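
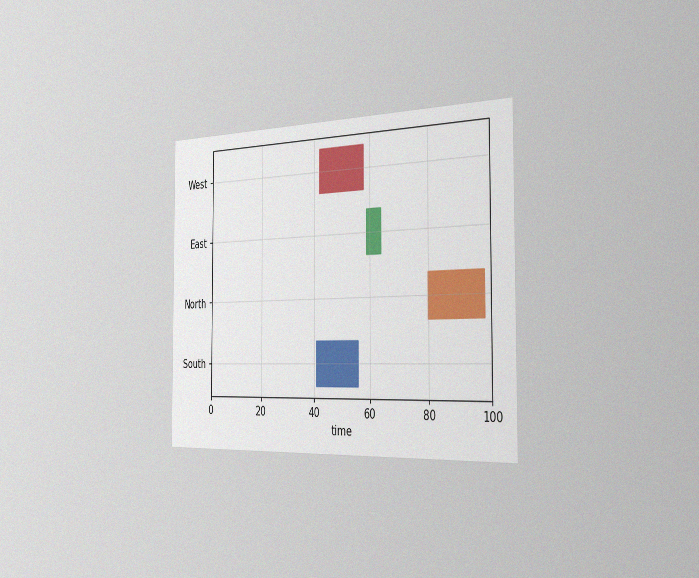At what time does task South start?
41

The chart is viewed slightly from the right, with some photo noise. The South bar begins at t=41.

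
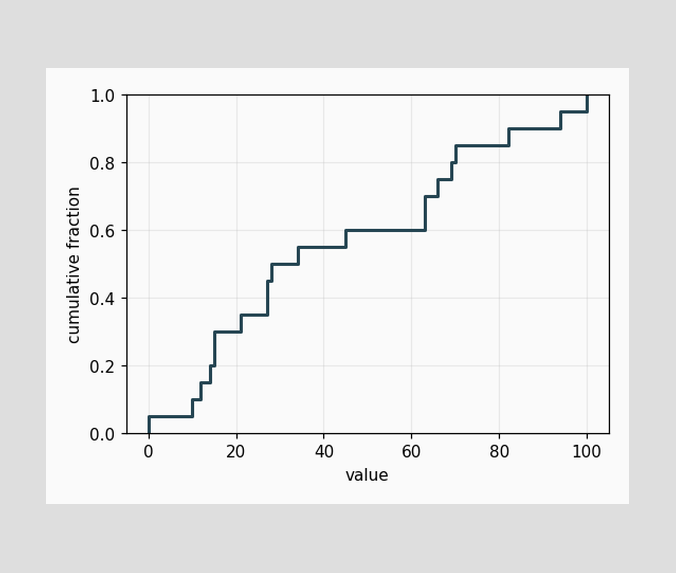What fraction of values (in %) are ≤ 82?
90%

At x=82 the ECDF step is at 90%.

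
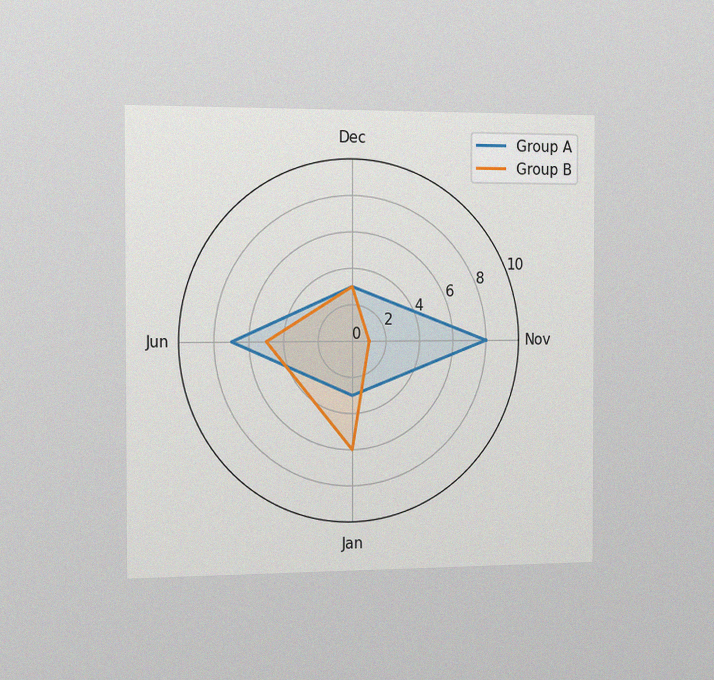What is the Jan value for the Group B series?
6

The chart is viewed slightly from the left, with some photo noise. On the Jan axis, Group B reaches 6.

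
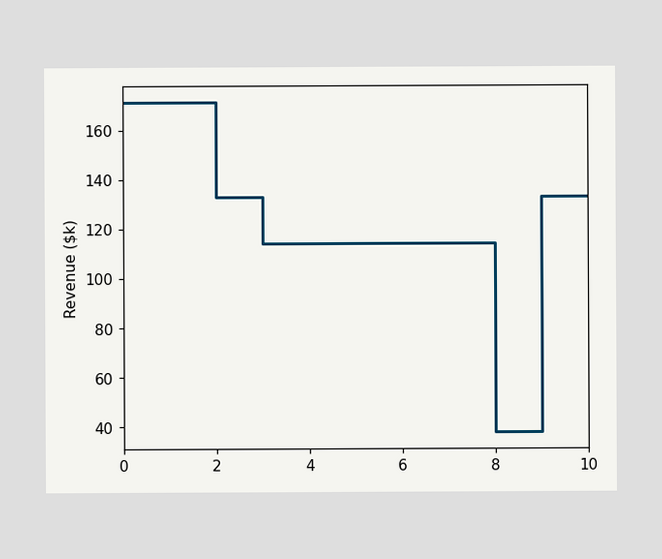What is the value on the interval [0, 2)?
On [0, 2) the step sits at $171k.

$171k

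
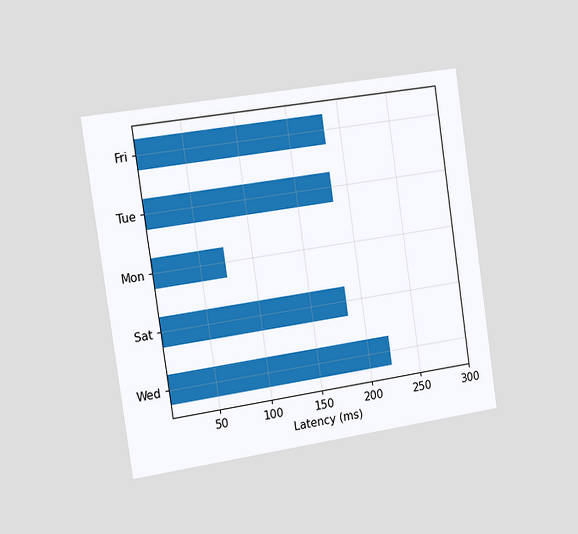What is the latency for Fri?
185ms

The chart is tilted about 8° counter-clockwise and viewed slightly from the left. Reading along the chart's x-axis, the Fri bar reaches 185ms.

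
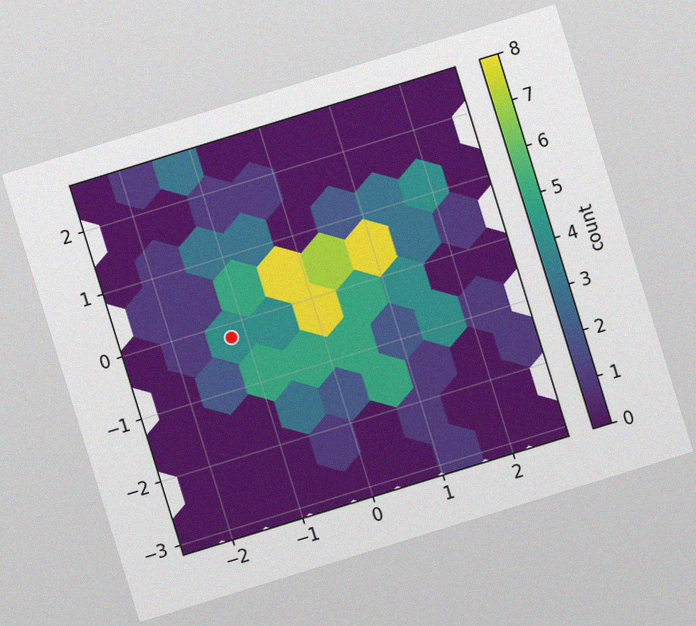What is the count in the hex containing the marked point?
4

The chart is tilted about 17° counter-clockwise, with some photo noise. The marked hex reads 4 on the colorbar.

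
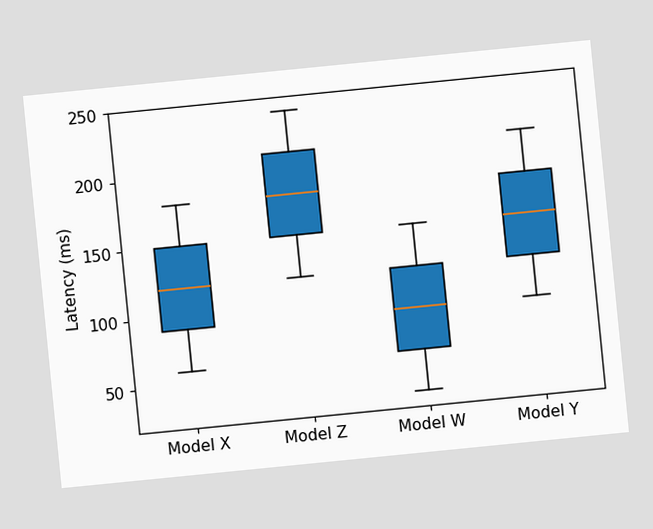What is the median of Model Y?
150ms

The chart is tilted about 6° counter-clockwise. The median line in the Model Y box sits at 150ms.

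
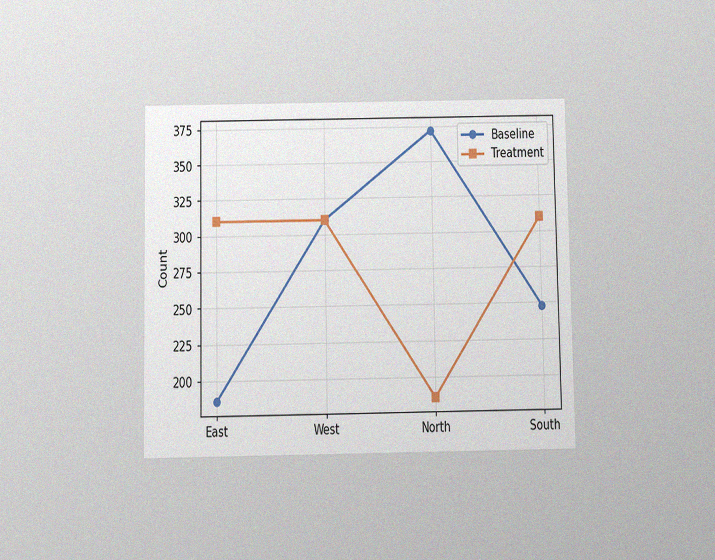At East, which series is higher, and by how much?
Treatment, by 124

The chart is viewed slightly from below, with some photo noise. At East, Treatment sits above the other line by 124.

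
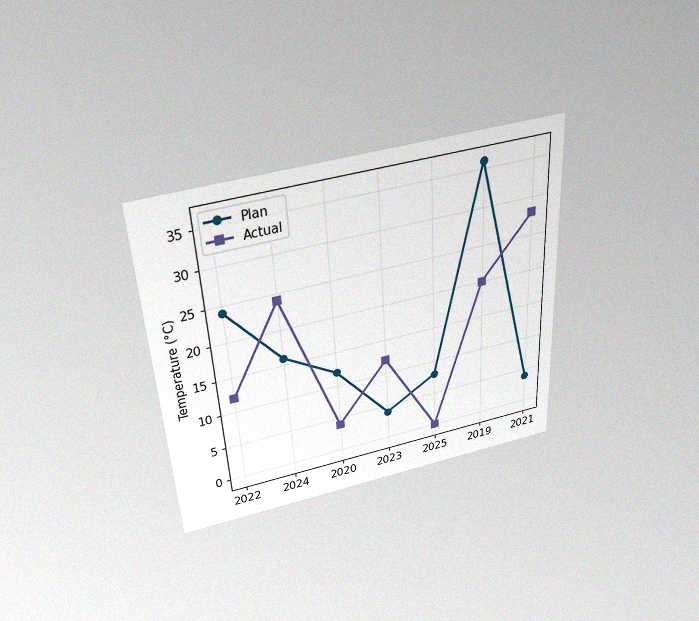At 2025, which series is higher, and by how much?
The chart is tilted about 3° counter-clockwise and viewed slightly from above, with some photo noise. At 2025, Plan sits above the other line by 8°C.

Plan, by 8°C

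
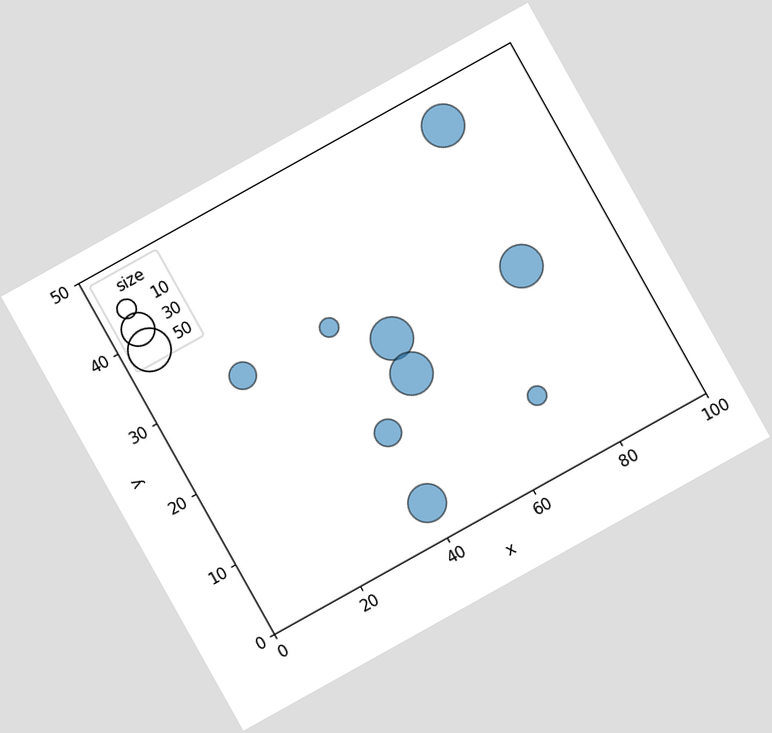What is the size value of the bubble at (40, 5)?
The chart is tilted about 29° counter-clockwise. Matching the bubble at (40, 5) against the size legend gives 40.

40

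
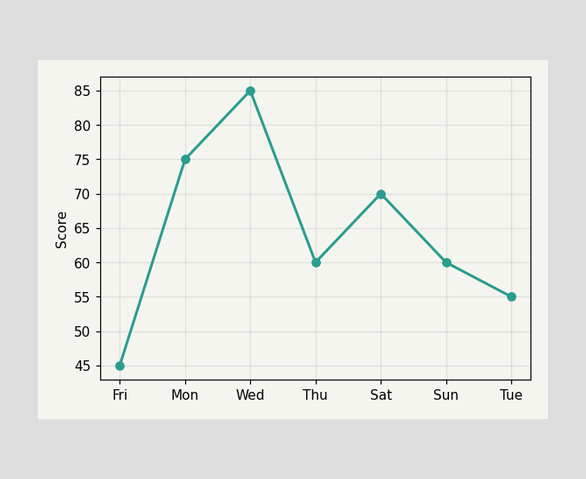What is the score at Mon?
At Mon, the line is at 75.

75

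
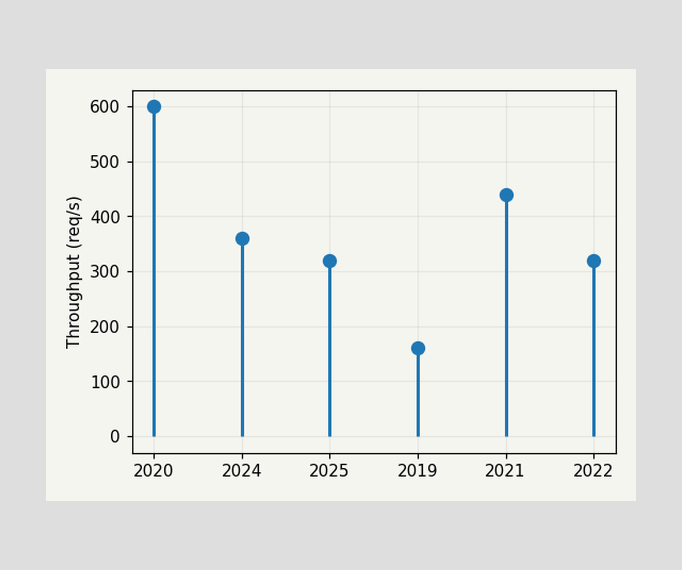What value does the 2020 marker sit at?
600req/s

The 2020 marker sits at 600req/s.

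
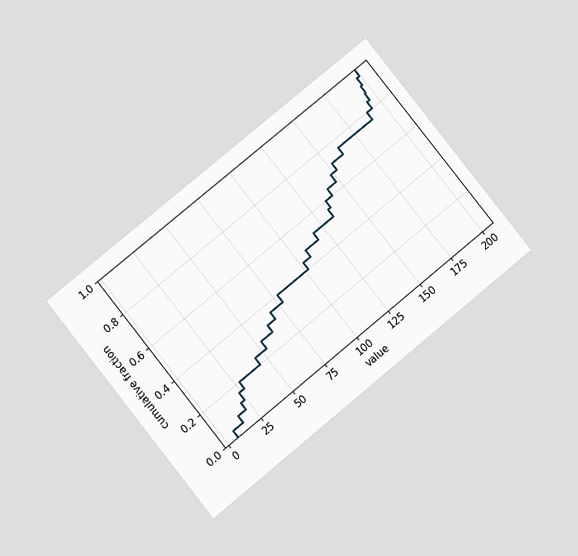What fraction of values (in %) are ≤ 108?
48%

The chart is tilted about 39° counter-clockwise and viewed at a slight angle. At x=108 the ECDF step is at 48%.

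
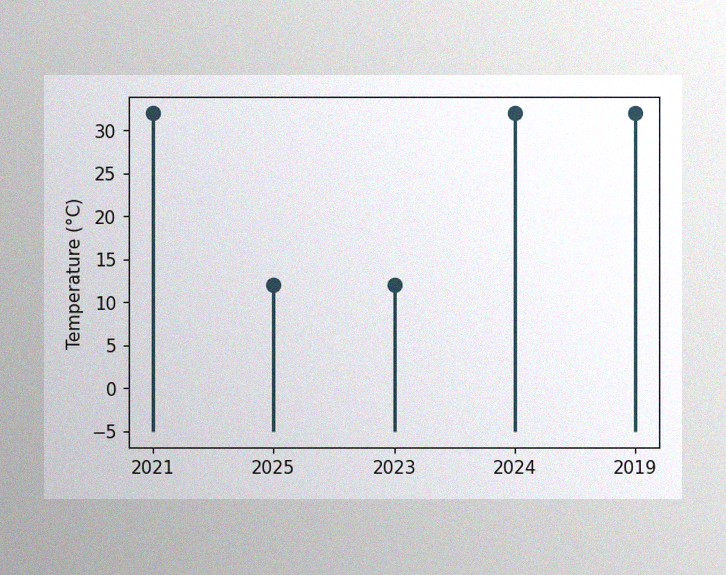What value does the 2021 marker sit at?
32°C

The image has some photo noise and uneven lighting. The 2021 marker sits at 32°C.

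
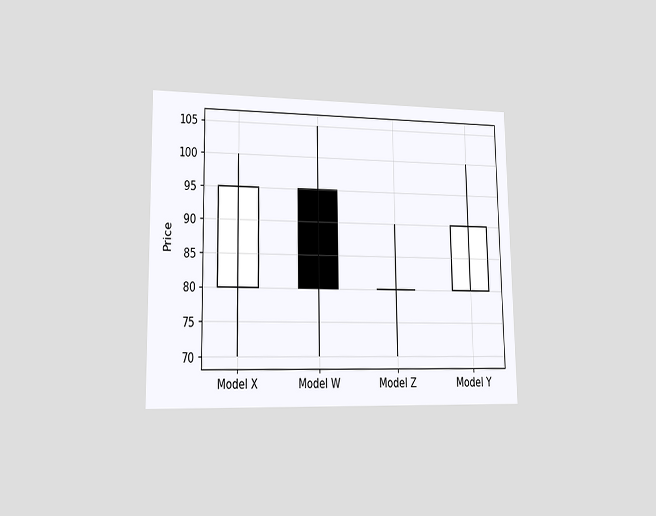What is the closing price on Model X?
The chart is viewed slightly from the left. The Model X candle closes at 95.

95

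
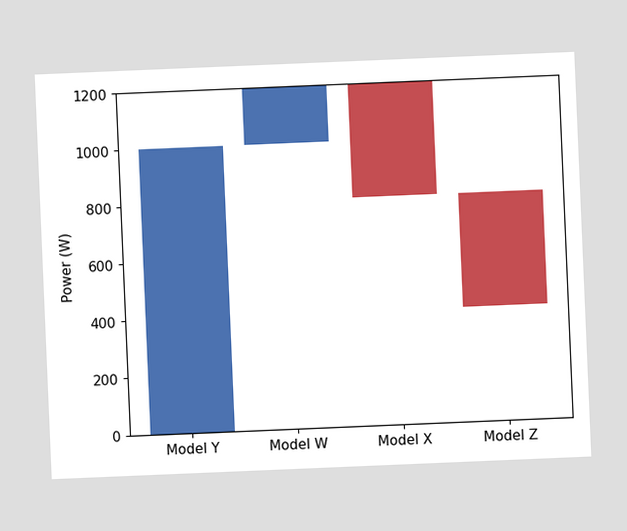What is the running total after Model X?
800W

The chart is tilted about 2° counter-clockwise. After Model X the running total reaches 800W.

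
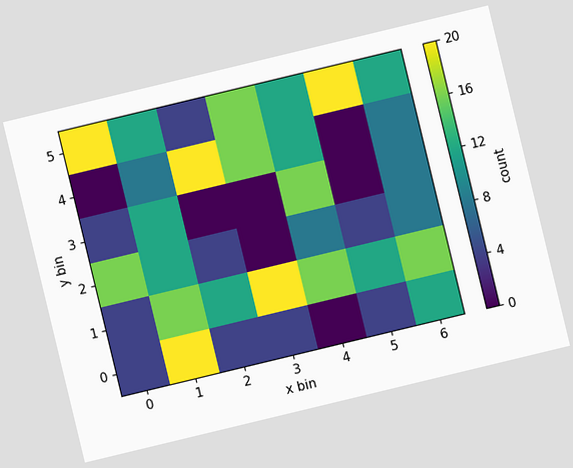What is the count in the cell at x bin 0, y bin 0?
The chart is tilted about 14° counter-clockwise. Matching the cell (0, 0) against the colorbar gives 4.

4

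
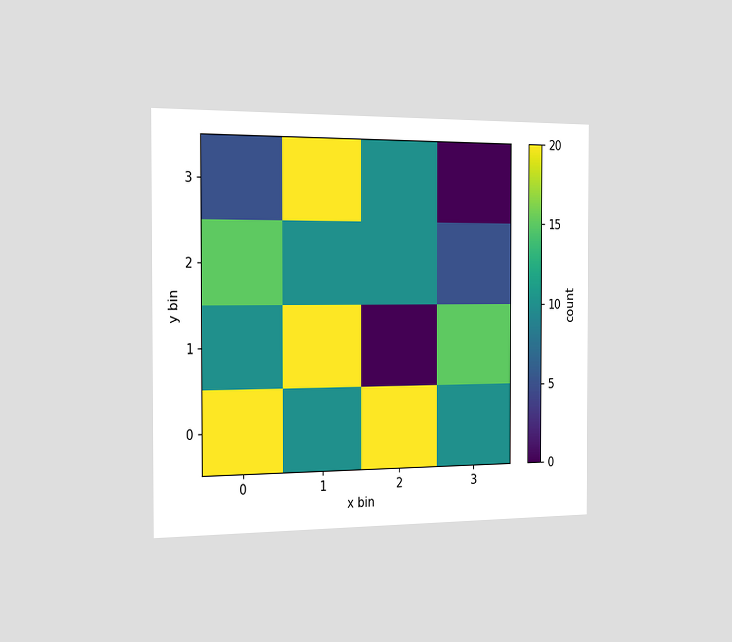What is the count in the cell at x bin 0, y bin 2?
15

The chart is viewed slightly from the left. Matching the cell (0, 2) against the colorbar gives 15.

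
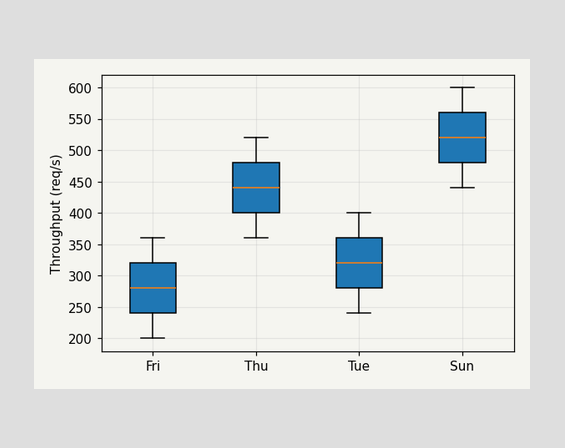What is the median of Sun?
The median line in the Sun box sits at 520req/s.

520req/s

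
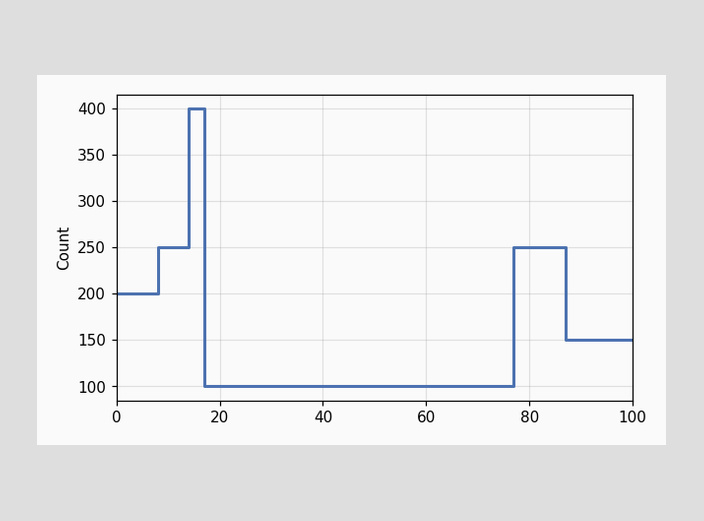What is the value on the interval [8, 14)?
250

On [8, 14) the step sits at 250.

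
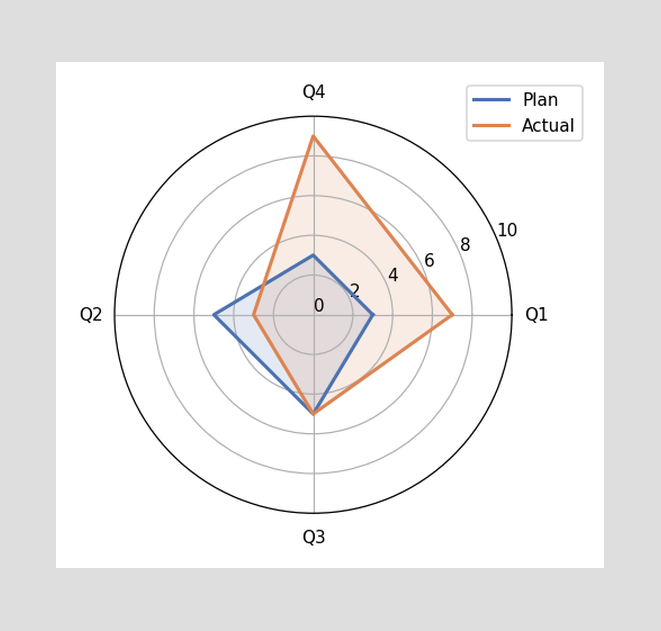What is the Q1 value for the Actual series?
On the Q1 axis, Actual reaches 7.

7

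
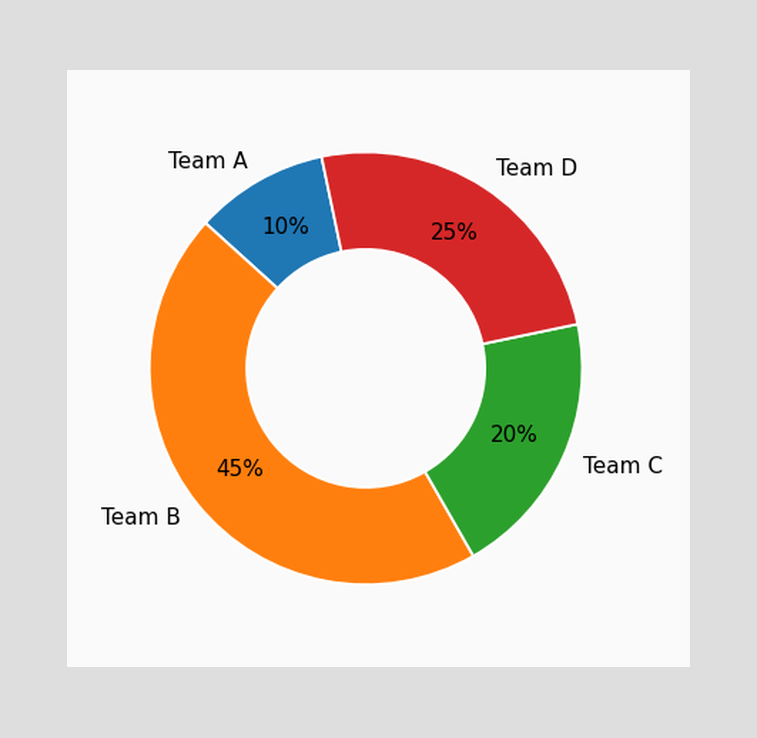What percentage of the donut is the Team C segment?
20%

The Team C segment takes up 20% of the ring.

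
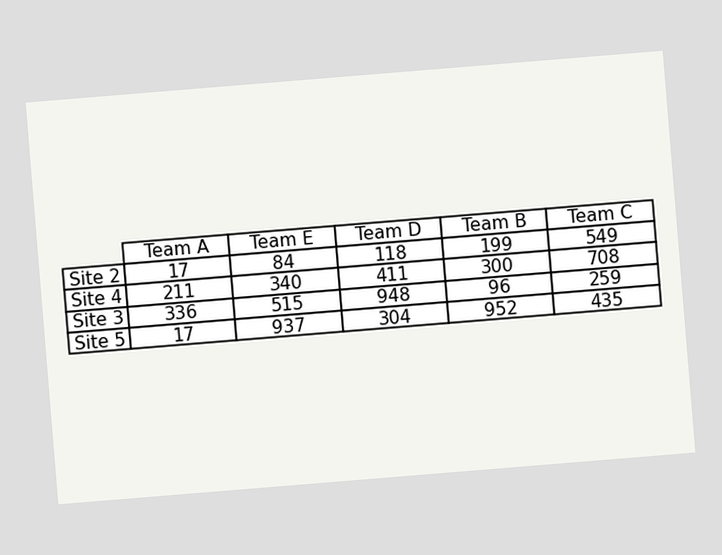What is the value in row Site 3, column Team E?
515

The chart is tilted about 5° counter-clockwise. The (Site 3, Team E) cell reads 515.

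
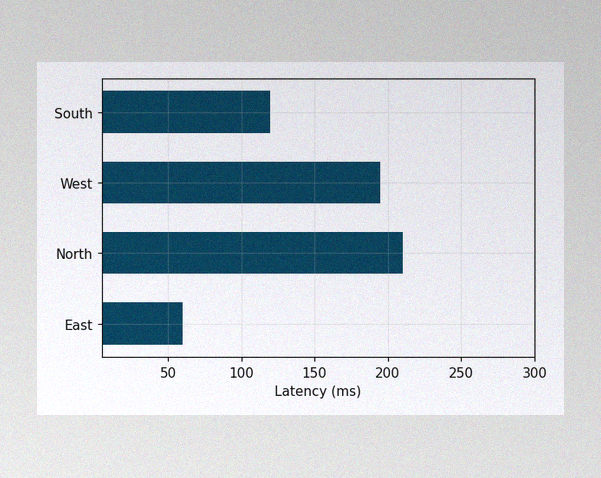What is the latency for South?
The image has some photo noise and uneven lighting. Reading along the chart's x-axis, the South bar reaches 120ms.

120ms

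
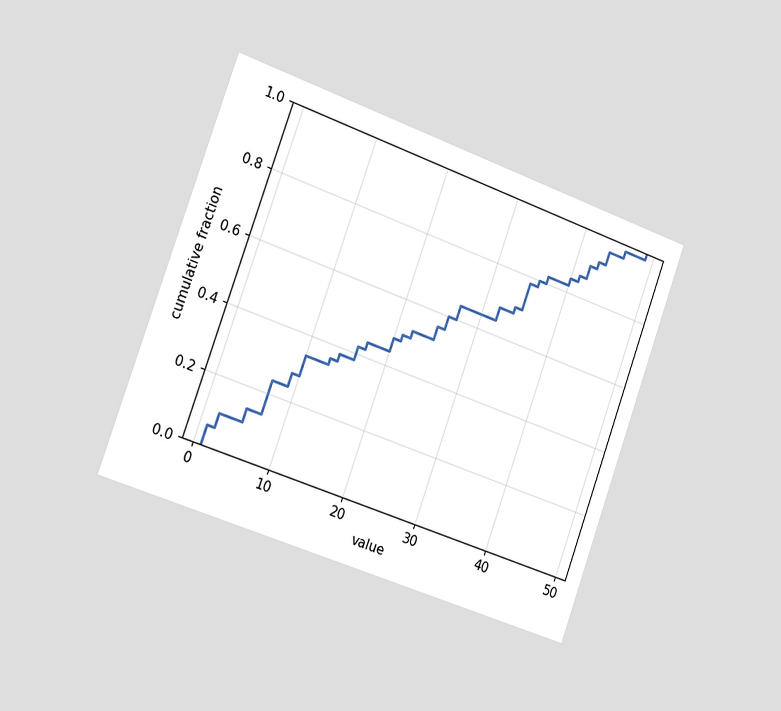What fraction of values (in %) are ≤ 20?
The chart is tilted about 20° clockwise and viewed slightly from the left. At x=20 the ECDF step is at 48%.

48%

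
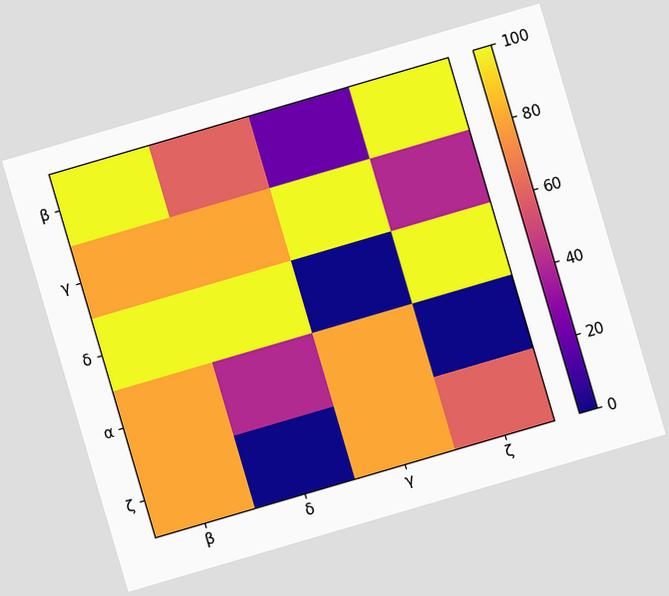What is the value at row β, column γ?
The chart is tilted about 16° counter-clockwise. Matching cell (β, γ) against the colorbar gives 20.

20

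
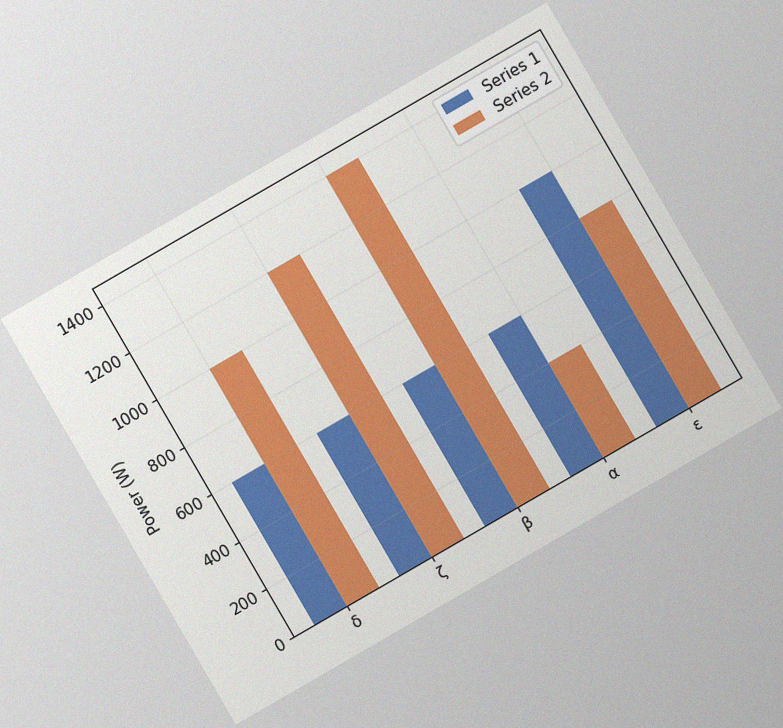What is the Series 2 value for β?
The chart is tilted about 30° counter-clockwise, with some photo noise. The Series 2 bar at β reaches 1400W on the y-axis.

1400W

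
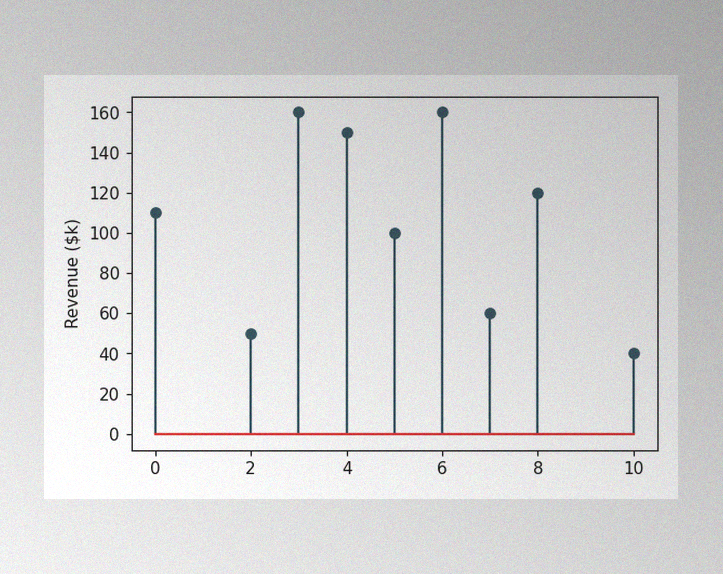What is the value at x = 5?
$100k

The image has some photo noise and uneven lighting. The stem at x=5 reaches $100k.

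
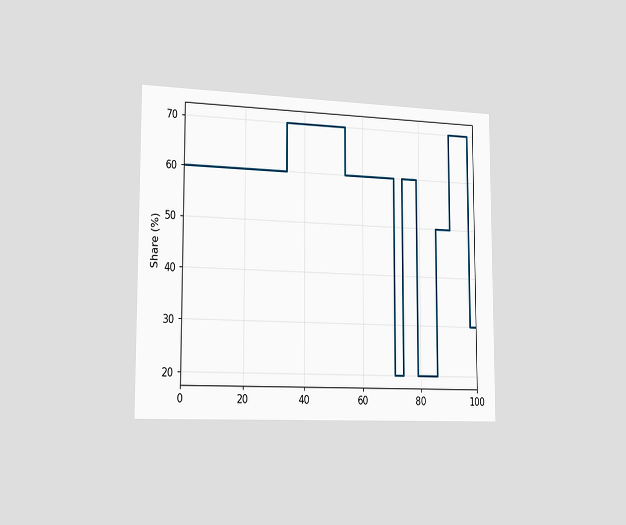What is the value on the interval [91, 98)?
The chart is viewed slightly from the left. On [91, 98) the step sits at 70%.

70%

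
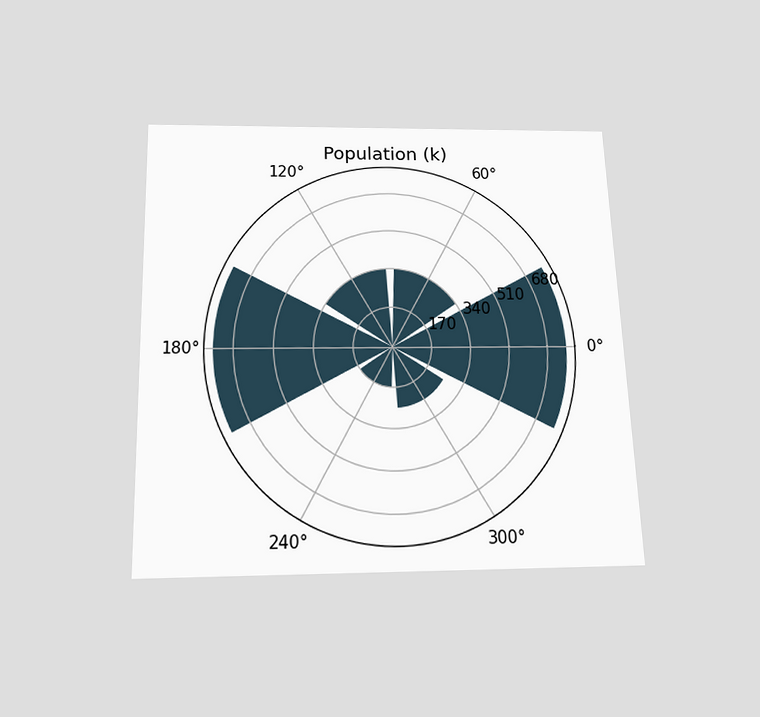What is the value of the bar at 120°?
The chart is viewed slightly from below. The bar at 120° reaches 340k on the radial axis.

340k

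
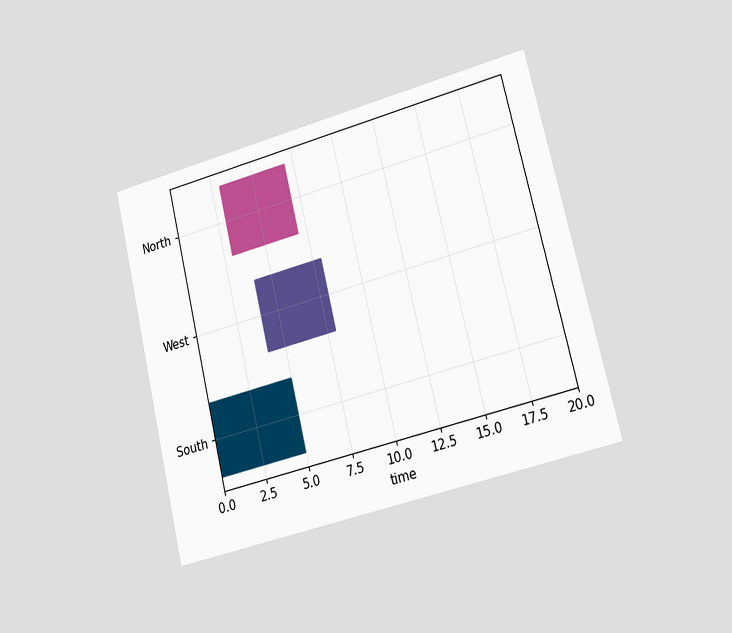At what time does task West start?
The chart is tilted about 14° counter-clockwise and viewed slightly from the right. The West bar begins at t=4.

4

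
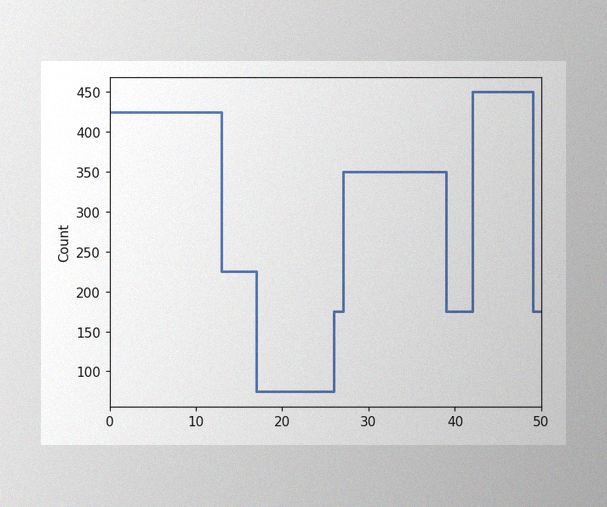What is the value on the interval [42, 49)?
450

The image has some photo noise and uneven lighting. On [42, 49) the step sits at 450.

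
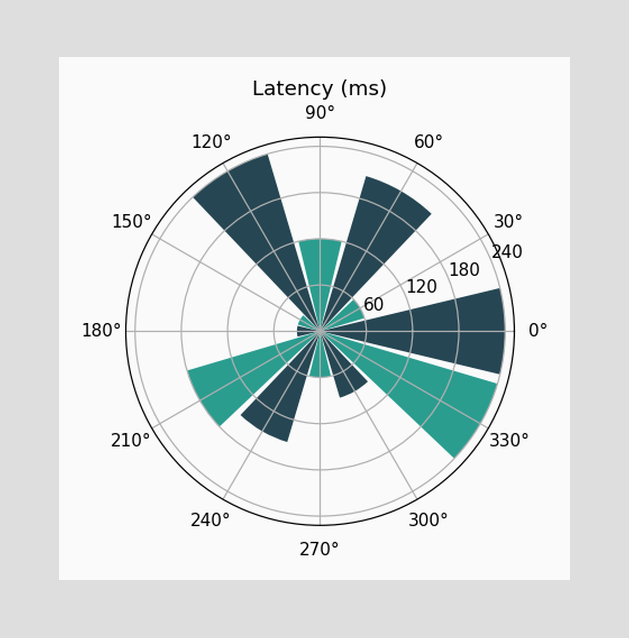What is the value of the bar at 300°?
The bar at 300° reaches 90ms on the radial axis.

90ms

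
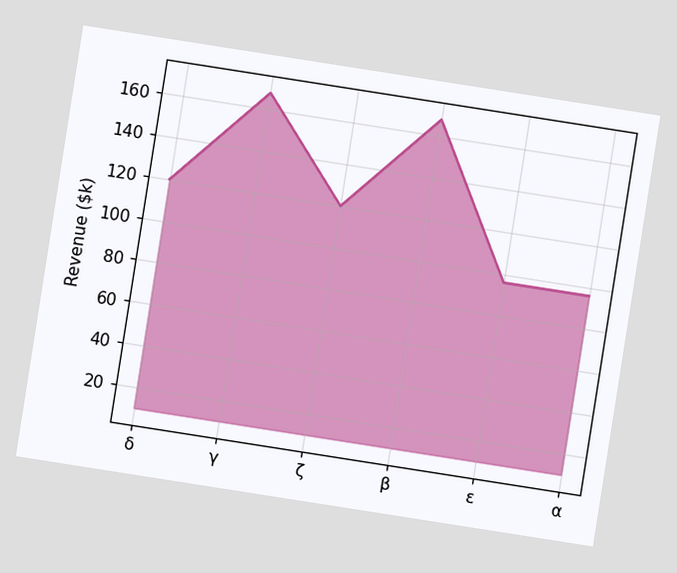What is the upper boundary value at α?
The chart is tilted about 9° clockwise. At α the upper boundary is at $96k.

$96k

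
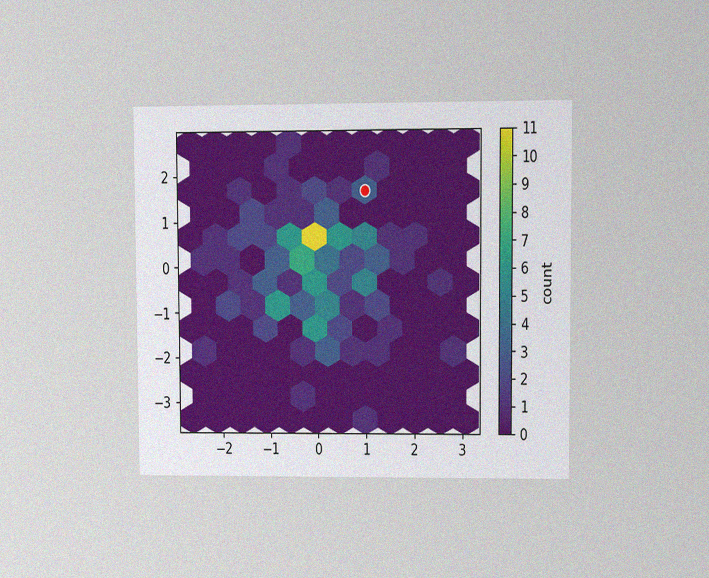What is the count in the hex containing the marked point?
3

The chart is viewed at a slight angle, with some photo noise. The marked hex reads 3 on the colorbar.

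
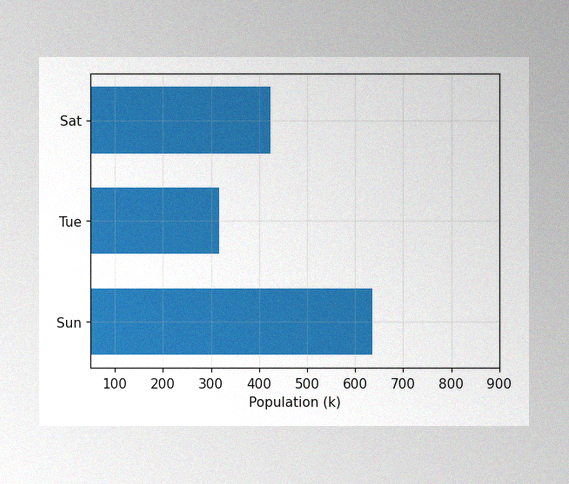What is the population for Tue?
318k

The image has some photo noise and uneven lighting. Reading along the chart's x-axis, the Tue bar reaches 318k.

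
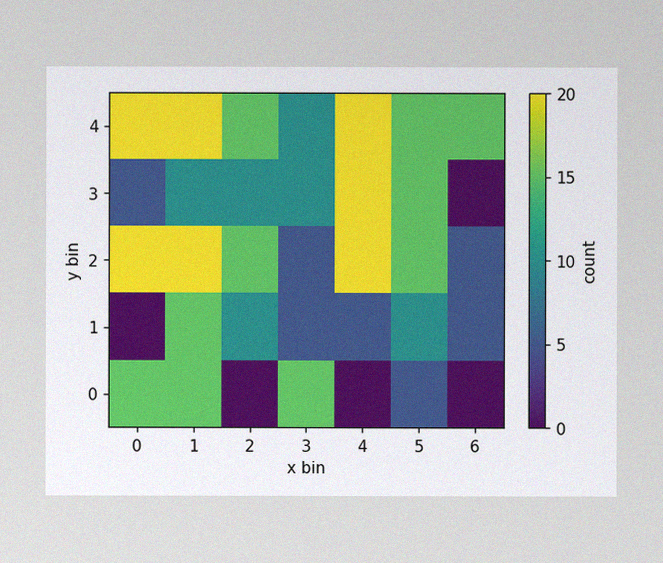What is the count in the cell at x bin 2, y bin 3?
The image has some photo noise and uneven lighting. Matching the cell (2, 3) against the colorbar gives 10.

10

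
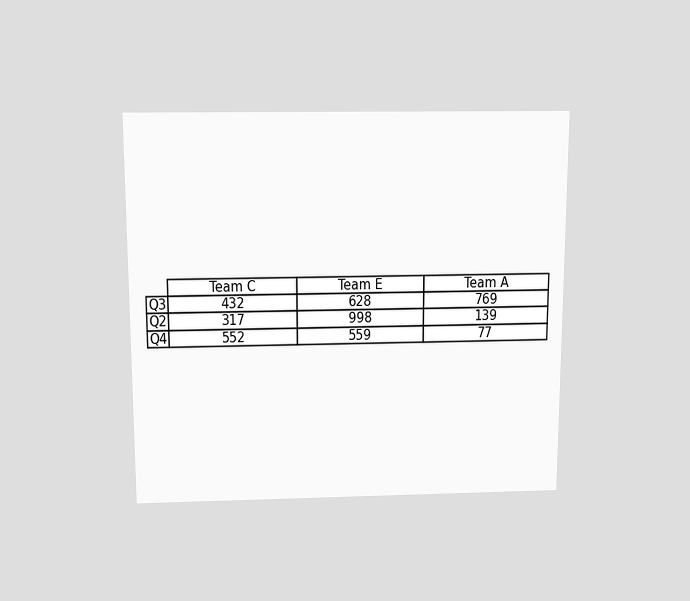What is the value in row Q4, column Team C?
The chart is viewed slightly from above. The (Q4, Team C) cell reads 552.

552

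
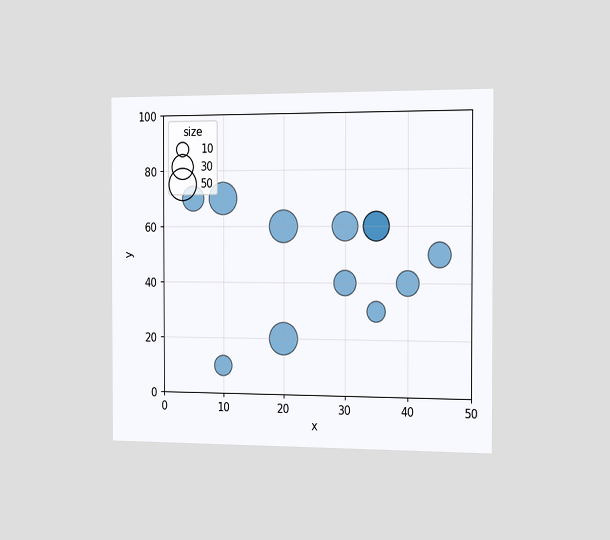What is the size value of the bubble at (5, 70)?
The chart is viewed slightly from the right. Matching the bubble at (5, 70) against the size legend gives 30.

30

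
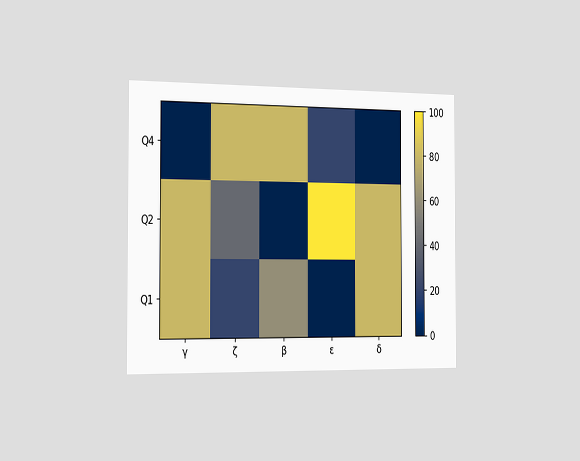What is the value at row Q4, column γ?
0

The chart is viewed slightly from the left. Matching cell (Q4, γ) against the colorbar gives 0.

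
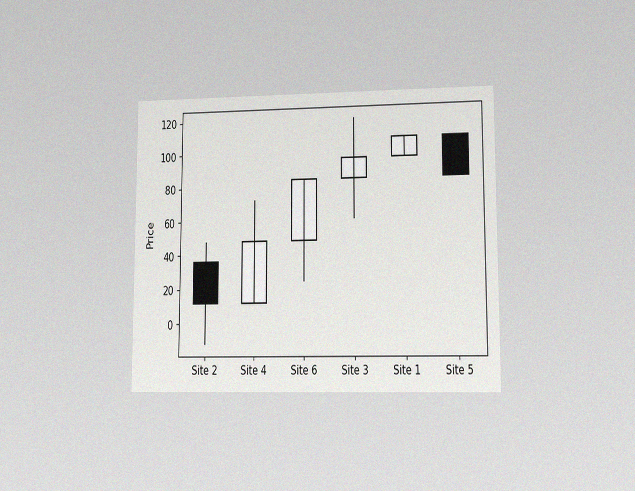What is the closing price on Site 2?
The chart is viewed at a slight angle, with some photo noise. The Site 2 candle closes at 12.

12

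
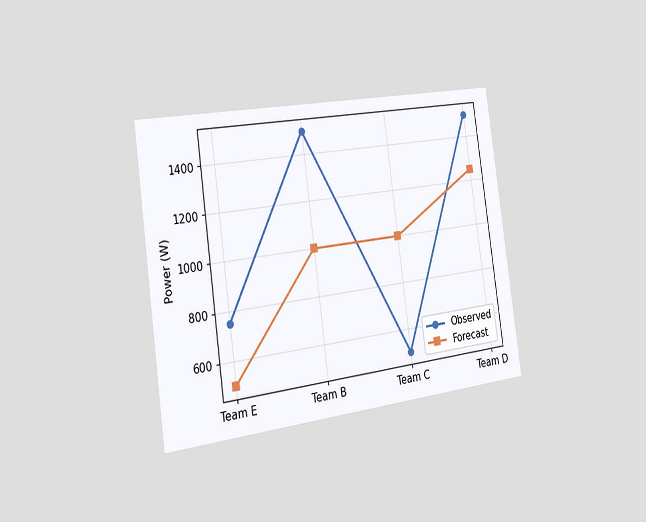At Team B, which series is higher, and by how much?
Observed, by 500W

The chart is tilted about 8° counter-clockwise and viewed slightly from the left. At Team B, Observed sits above the other line by 500W.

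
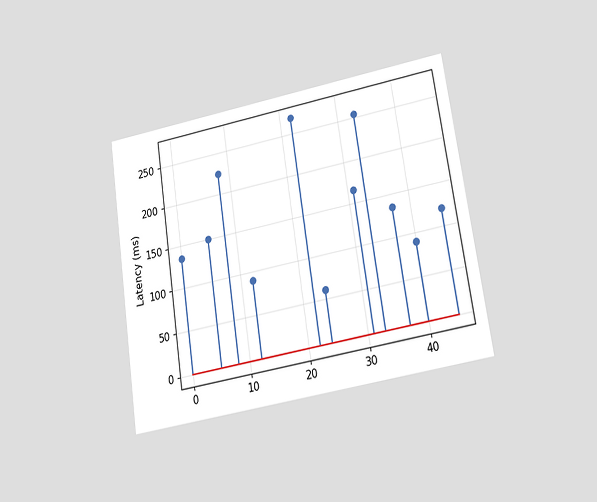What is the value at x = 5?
The chart is tilted about 9° counter-clockwise and viewed at a slight angle. The stem at x=5 reaches 150ms.

150ms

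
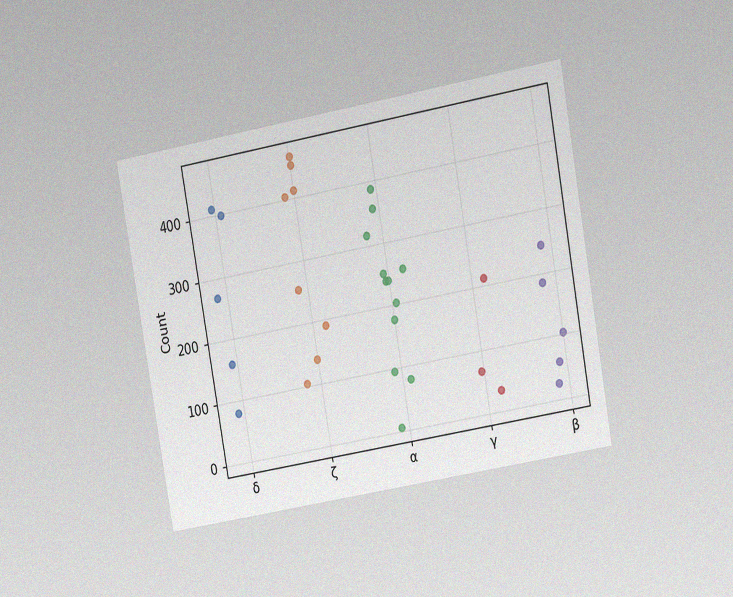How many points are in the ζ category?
8

The chart is tilted about 10° counter-clockwise and viewed at a slight angle, with some photo noise. Counting the markers in the ζ column gives 8.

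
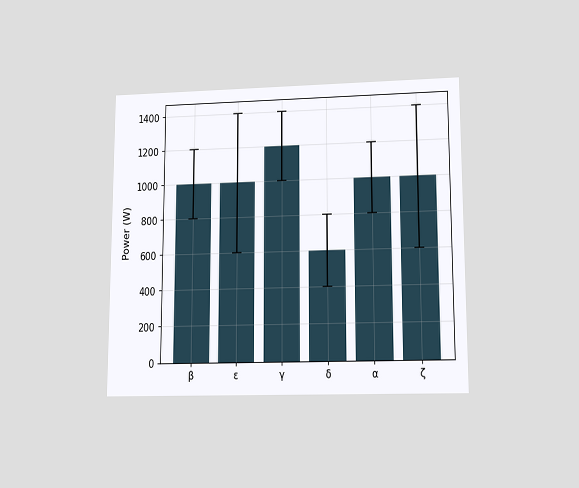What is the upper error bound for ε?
1400W

The chart is viewed at a slight angle. The ε bar's upper whisker reaches 1400W.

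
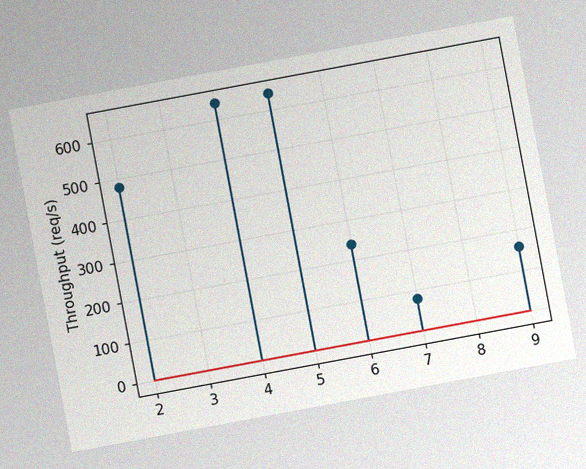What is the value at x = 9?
160req/s

The chart is tilted about 11° counter-clockwise, with some photo noise. The stem at x=9 reaches 160req/s.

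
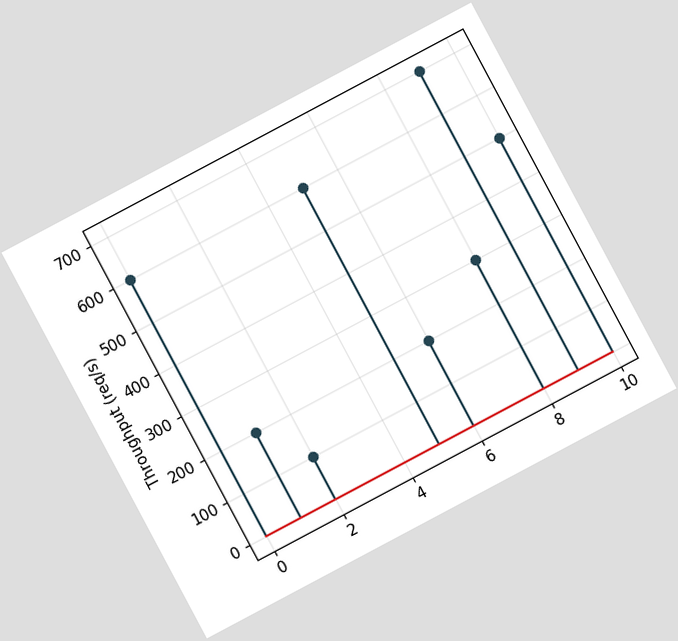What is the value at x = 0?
The chart is tilted about 28° counter-clockwise. The stem at x=0 reaches 600req/s.

600req/s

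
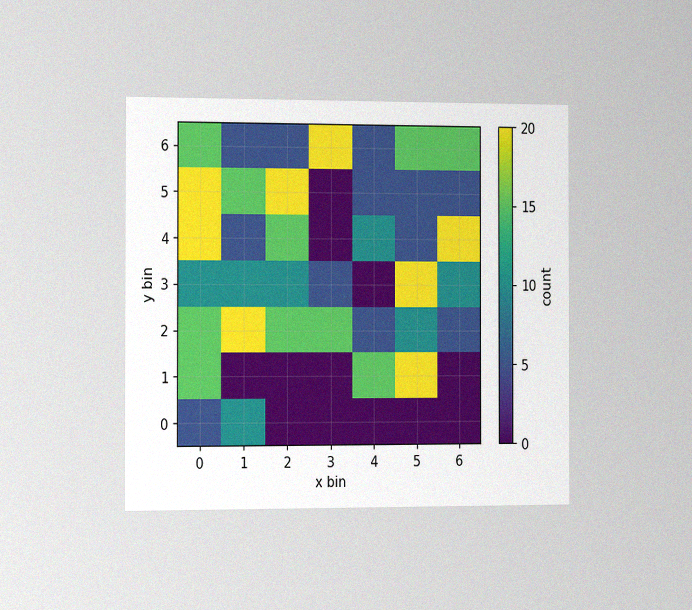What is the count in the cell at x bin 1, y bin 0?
The chart is viewed slightly from the left, with some photo noise. Matching the cell (1, 0) against the colorbar gives 10.

10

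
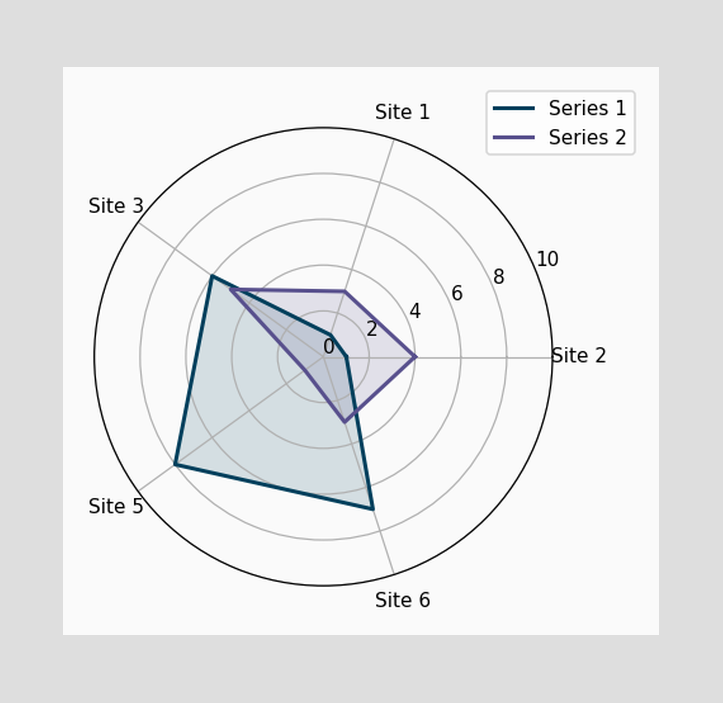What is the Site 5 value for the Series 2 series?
1

On the Site 5 axis, Series 2 reaches 1.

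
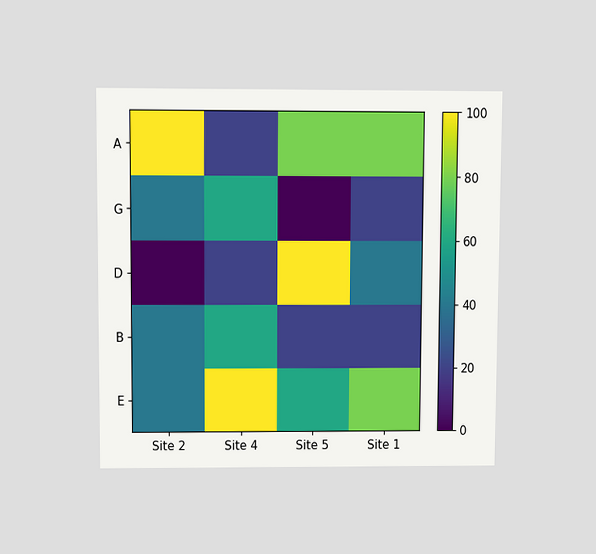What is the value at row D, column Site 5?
100

The chart is viewed slightly from above. Matching cell (D, Site 5) against the colorbar gives 100.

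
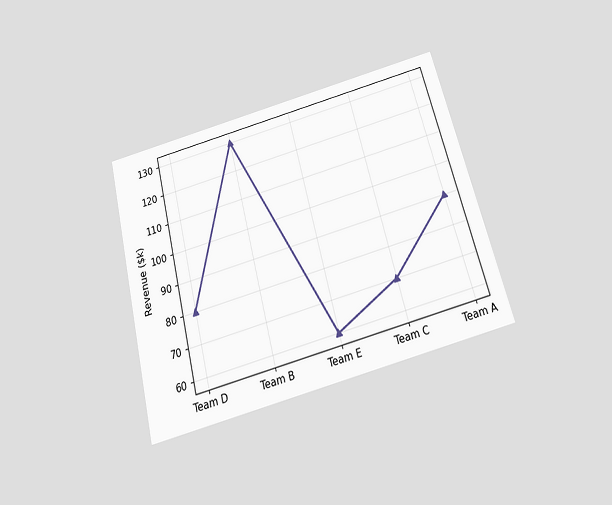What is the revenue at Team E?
$60k

The chart is tilted about 14° counter-clockwise and viewed slightly from below. At Team E, the line is at $60k.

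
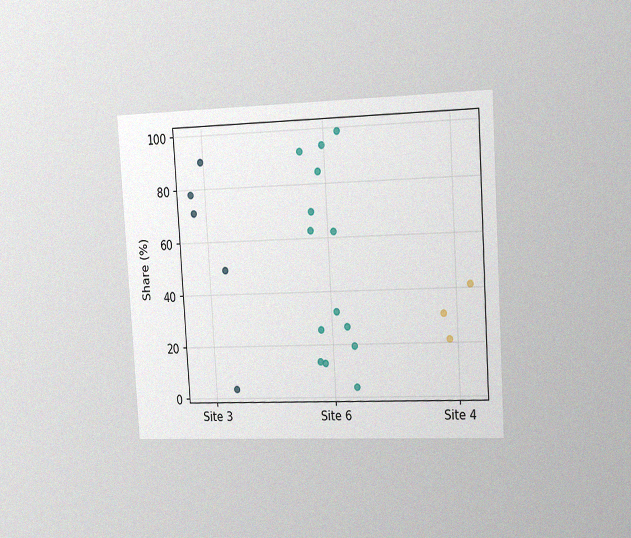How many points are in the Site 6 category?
The chart is tilted about 4° counter-clockwise and viewed slightly from the right, with some photo noise. Counting the markers in the Site 6 column gives 14.

14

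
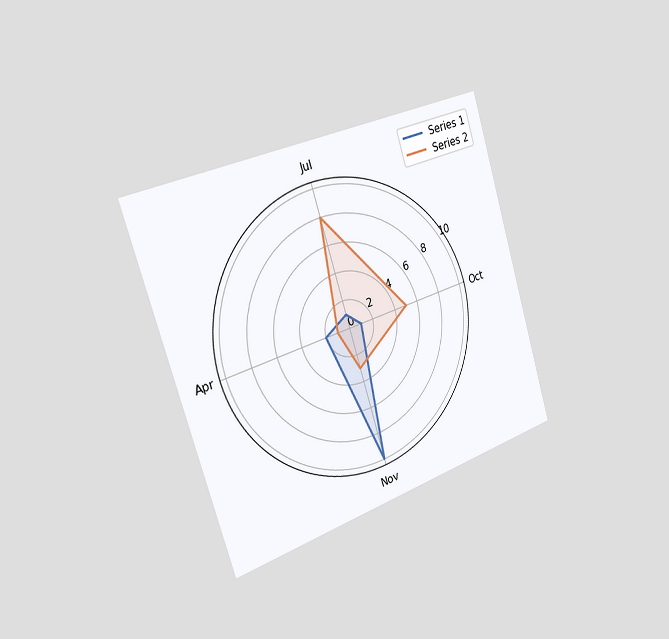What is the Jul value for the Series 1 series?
1

The chart is tilted about 17° counter-clockwise and viewed slightly from the left. On the Jul axis, Series 1 reaches 1.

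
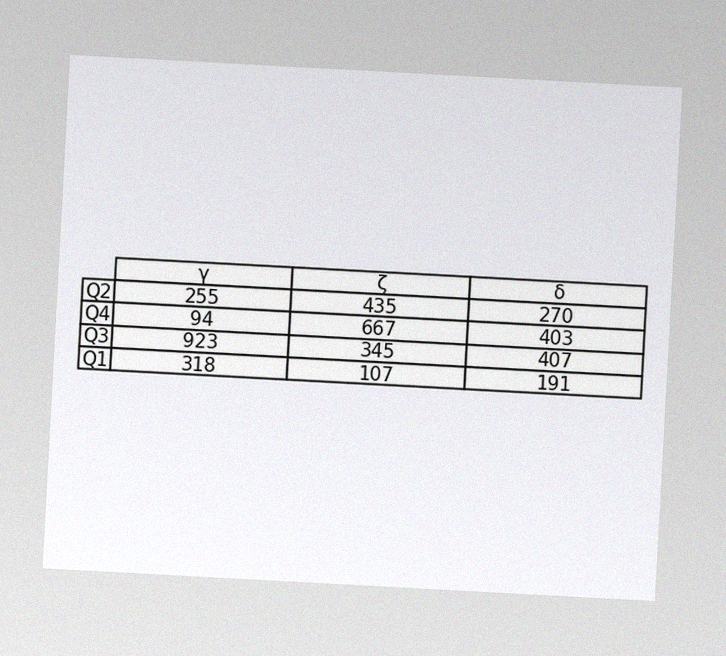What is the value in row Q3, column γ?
923

The chart is tilted about 3° clockwise, with some photo noise. The (Q3, γ) cell reads 923.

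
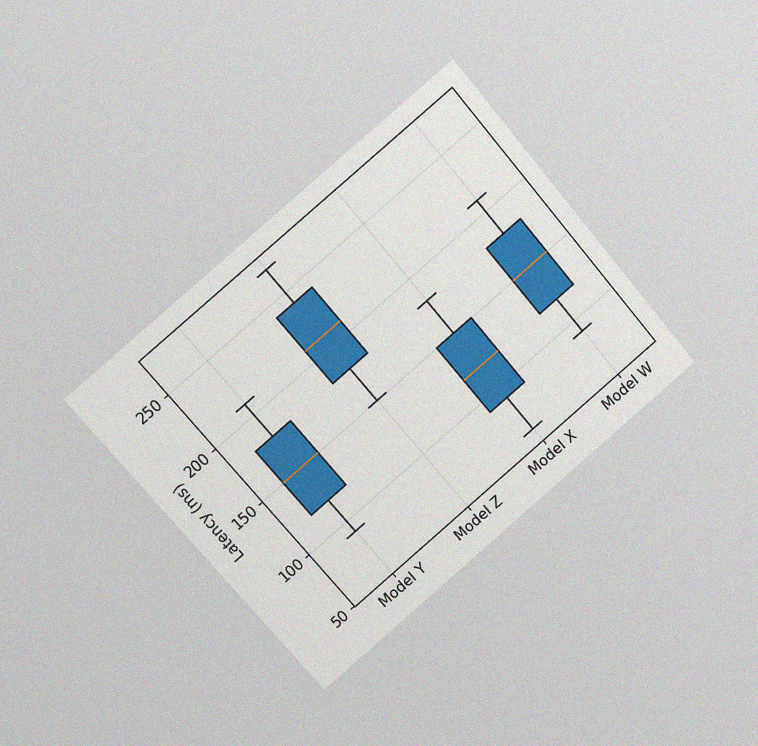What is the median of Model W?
150ms

The chart is tilted about 40° counter-clockwise and viewed at a slight angle, with some photo noise. The median line in the Model W box sits at 150ms.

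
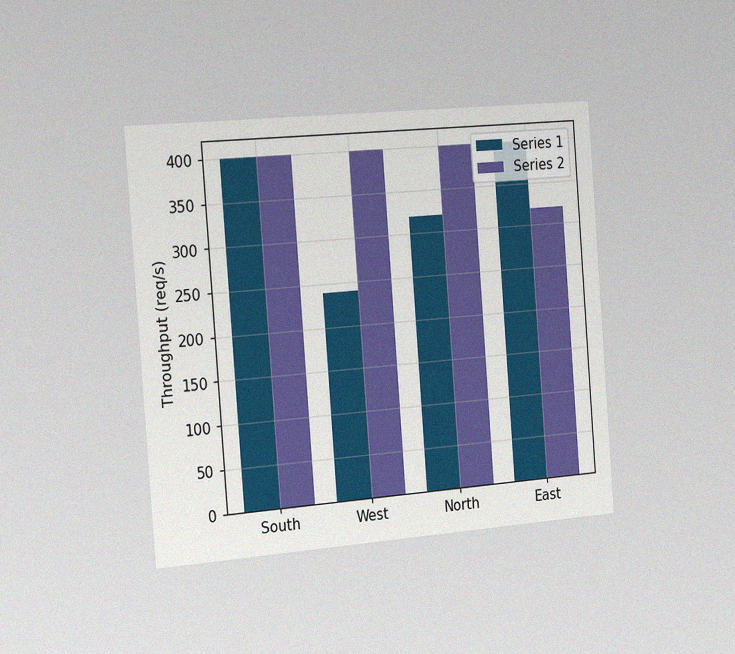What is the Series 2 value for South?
400req/s

The chart is tilted about 4° counter-clockwise and viewed slightly from the left, with some photo noise. The Series 2 bar at South reaches 400req/s on the y-axis.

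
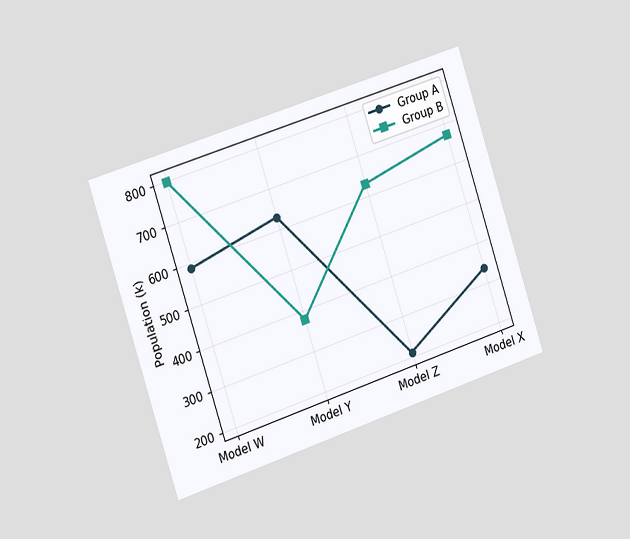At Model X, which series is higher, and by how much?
Group B, by 336k

The chart is tilted about 18° counter-clockwise and viewed slightly from the left. At Model X, Group B sits above the other line by 336k.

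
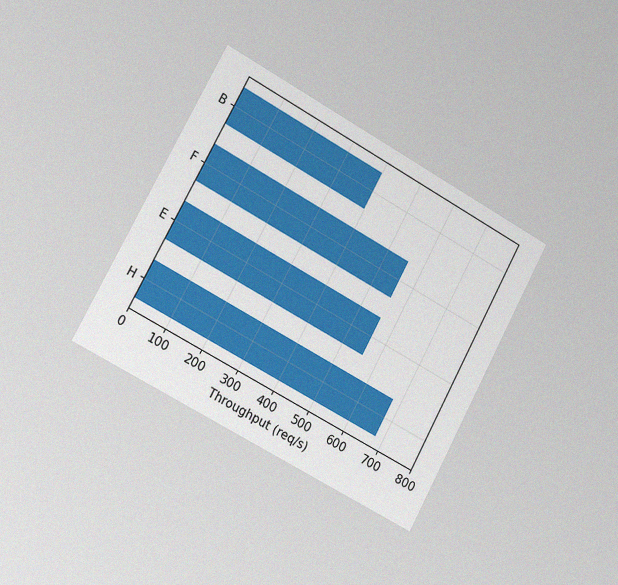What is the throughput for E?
The chart is tilted about 28° clockwise and viewed slightly from the left, with some photo noise. Reading along the chart's x-axis, the E bar reaches 560req/s.

560req/s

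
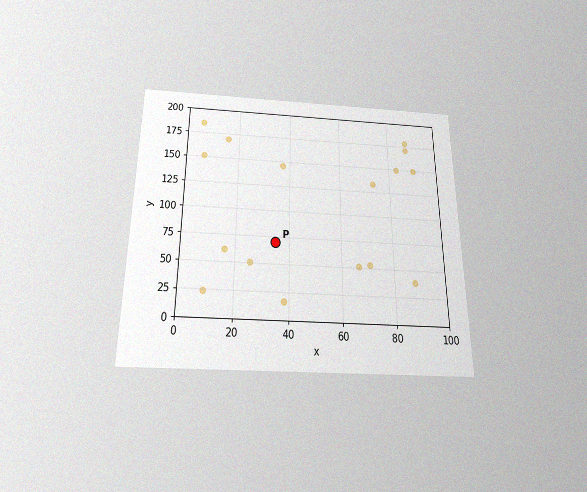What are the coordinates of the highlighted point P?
(35, 70)

The chart is viewed slightly from below, with some photo noise. Following the gridlines from P to each axis, P sits at (35, 70).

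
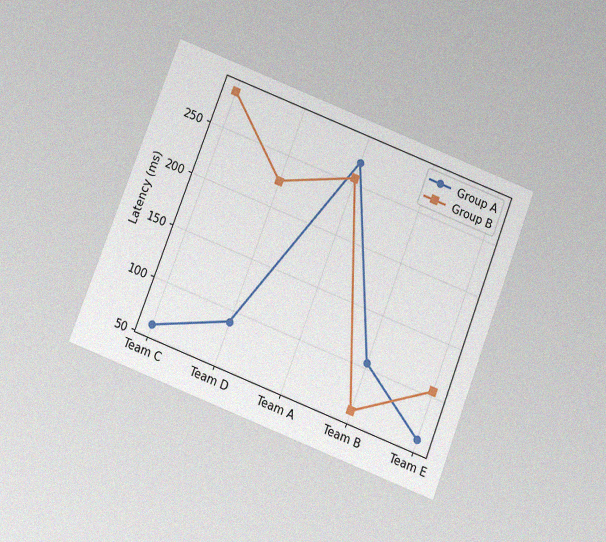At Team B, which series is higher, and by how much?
Group A, by 45ms

The chart is tilted about 21° clockwise and viewed at a slight angle, with some photo noise. At Team B, Group A sits above the other line by 45ms.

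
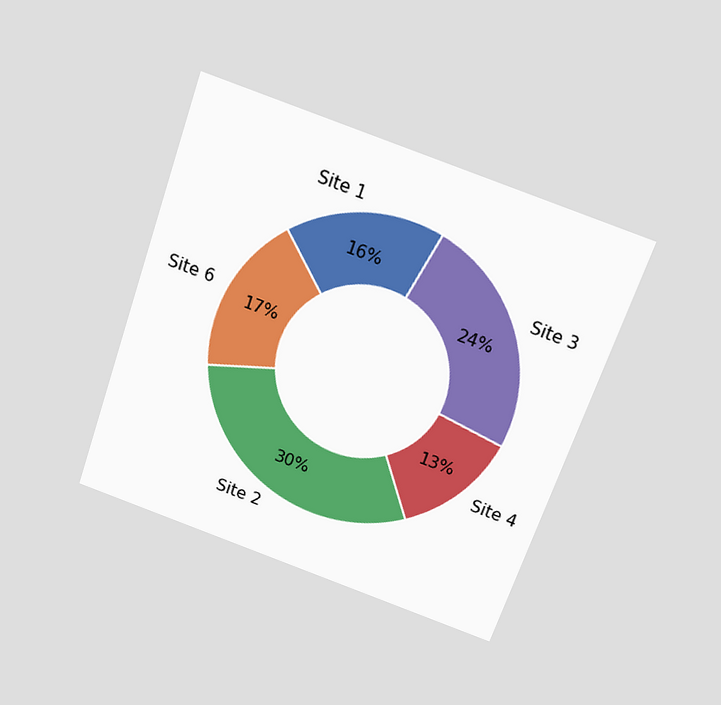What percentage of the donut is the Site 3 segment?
24%

The chart is tilted about 19° clockwise and viewed slightly from above. The Site 3 segment takes up 24% of the ring.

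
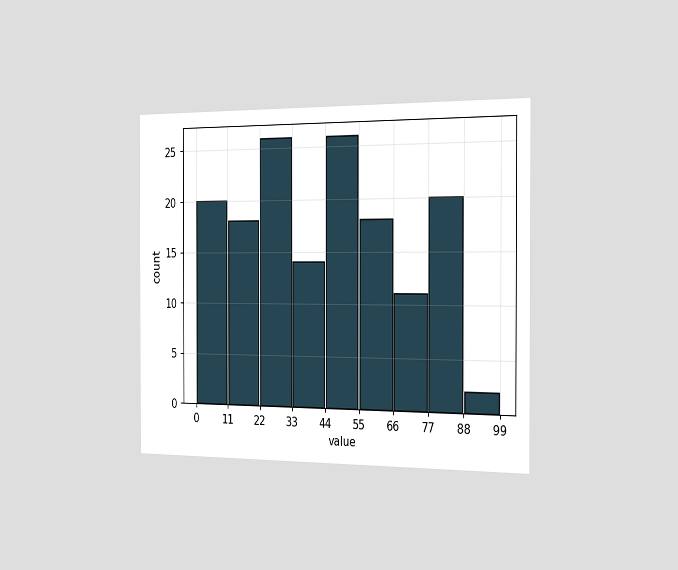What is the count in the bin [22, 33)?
The chart is viewed slightly from the right. The [22, 33) bin has height 26.

26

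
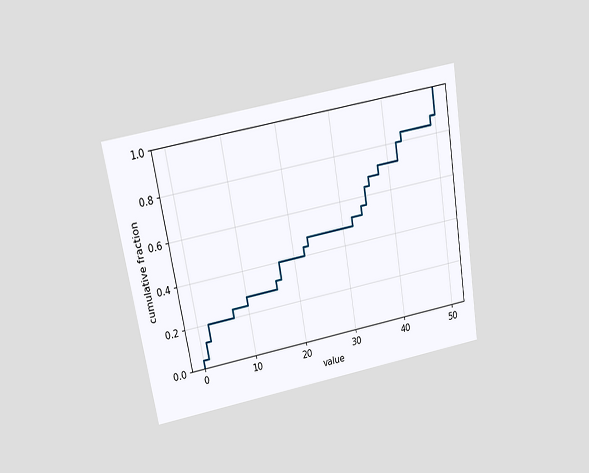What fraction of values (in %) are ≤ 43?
84%

The chart is tilted about 10° counter-clockwise and viewed slightly from above. At x=43 the ECDF step is at 84%.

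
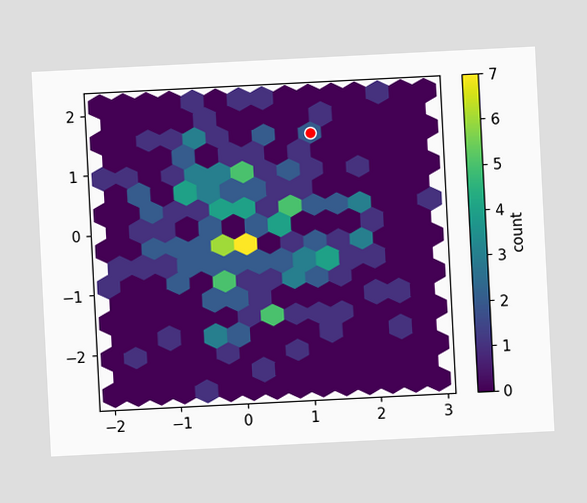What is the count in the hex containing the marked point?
2

The chart is tilted about 3° counter-clockwise. The marked hex reads 2 on the colorbar.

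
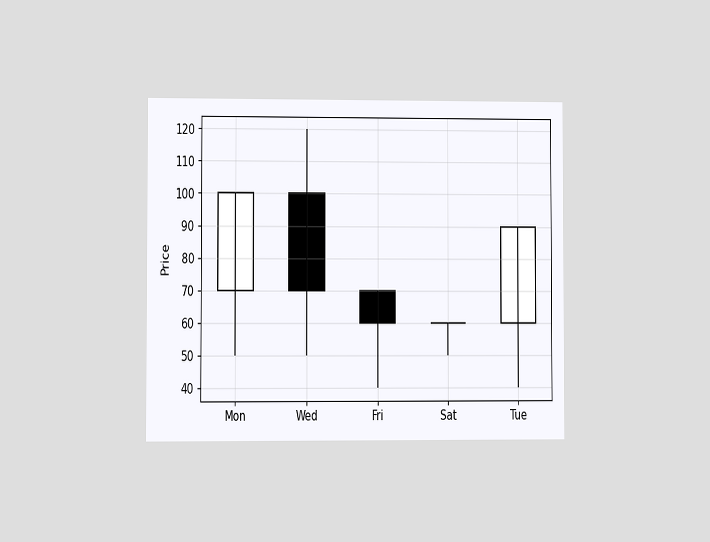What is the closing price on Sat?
The chart is viewed at a slight angle. The Sat candle closes at 60.

60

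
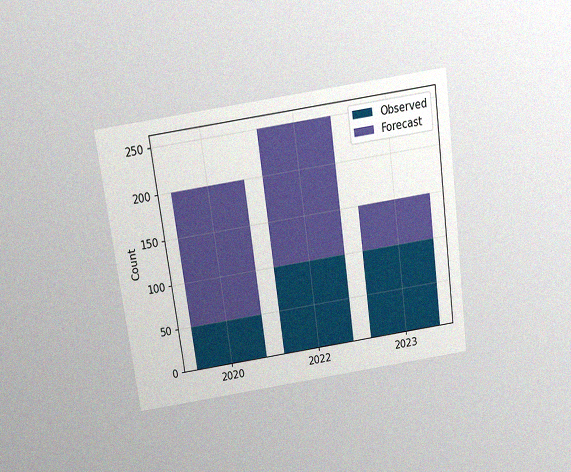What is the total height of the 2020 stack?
200

The chart is tilted about 8° counter-clockwise and viewed slightly from above, with some photo noise. The 2020 stack's top reaches 200 on the y-axis.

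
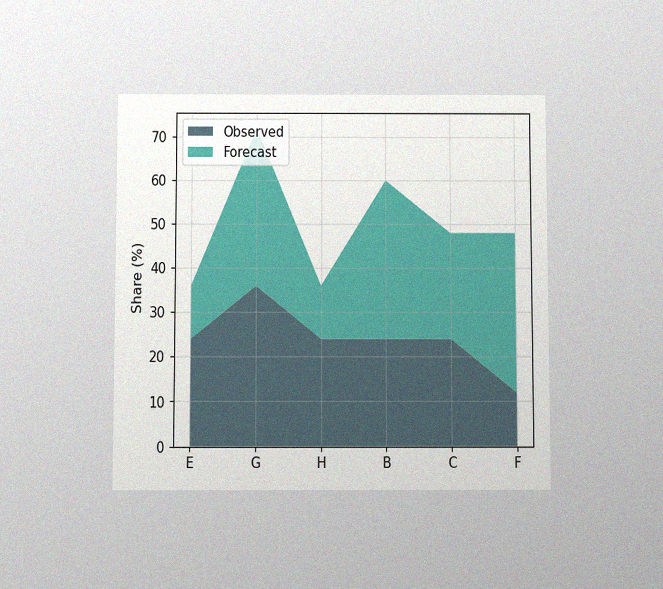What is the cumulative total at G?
The chart is viewed slightly from below, with some photo noise. The stacked total at G reaches 72%.

72%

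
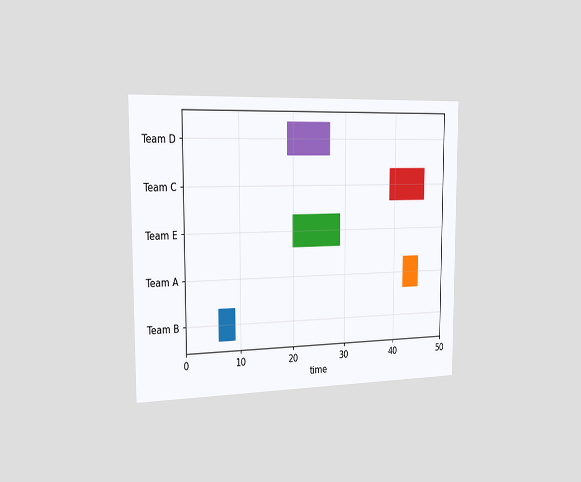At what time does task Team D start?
19

The chart is viewed slightly from the left. The Team D bar begins at t=19.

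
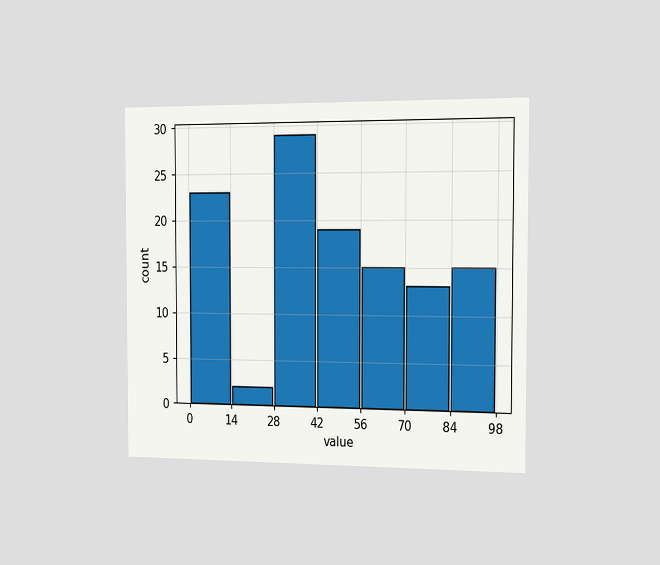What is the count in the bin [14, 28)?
2

The chart is viewed slightly from the right. The [14, 28) bin has height 2.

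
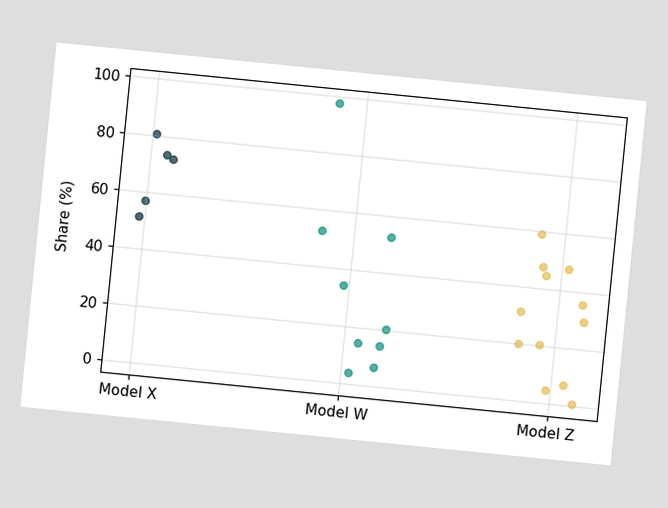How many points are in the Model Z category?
12

The chart is tilted about 6° clockwise. Counting the markers in the Model Z column gives 12.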